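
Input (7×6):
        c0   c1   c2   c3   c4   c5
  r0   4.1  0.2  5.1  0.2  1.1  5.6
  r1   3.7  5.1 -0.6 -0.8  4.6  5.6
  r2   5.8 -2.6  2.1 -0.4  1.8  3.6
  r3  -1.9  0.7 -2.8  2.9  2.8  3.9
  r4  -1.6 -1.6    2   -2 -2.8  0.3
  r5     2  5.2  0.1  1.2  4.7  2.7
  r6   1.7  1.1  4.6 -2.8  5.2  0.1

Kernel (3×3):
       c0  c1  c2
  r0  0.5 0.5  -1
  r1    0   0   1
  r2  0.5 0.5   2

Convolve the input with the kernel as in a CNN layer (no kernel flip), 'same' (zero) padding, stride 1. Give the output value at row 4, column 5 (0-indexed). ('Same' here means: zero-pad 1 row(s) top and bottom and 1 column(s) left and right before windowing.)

7.05

The receptive field on the zero-padded input at this output position is [2.8 3.9 0 / -2.8 0.3 0 / 4.7 2.7 0]. Elementwise product with the kernel and sum: 2.8·0.5 + 3.9·0.5 + 0·-1 + 0·1 + 4.7·0.5 + 2.7·0.5 + 0·2.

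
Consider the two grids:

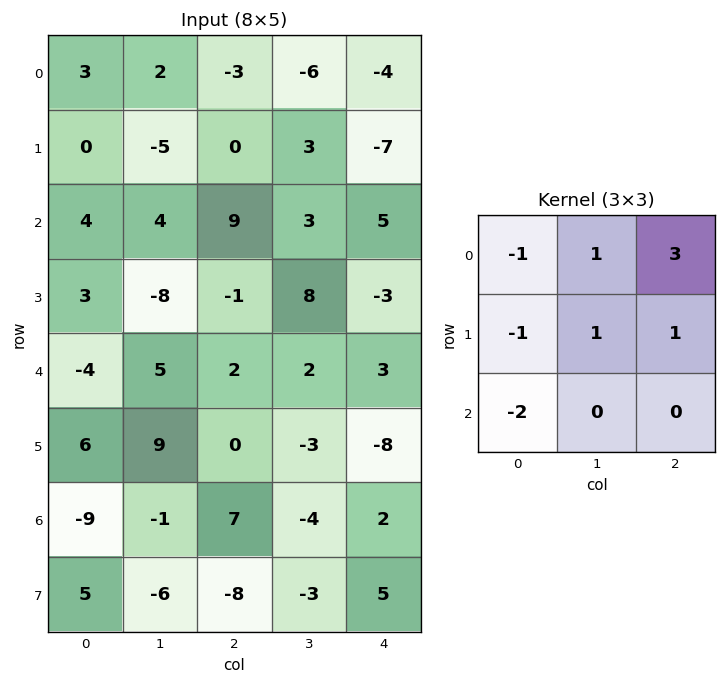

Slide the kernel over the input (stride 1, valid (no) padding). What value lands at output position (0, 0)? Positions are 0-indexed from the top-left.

-23

The receptive field on the input at this output position is [3 2 -3 / 0 -5 0 / 4 4 9]. Elementwise product with the kernel and sum: 3·-1 + 2·1 + -3·3 + 0·-1 + -5·1 + 0·1 + 4·-2.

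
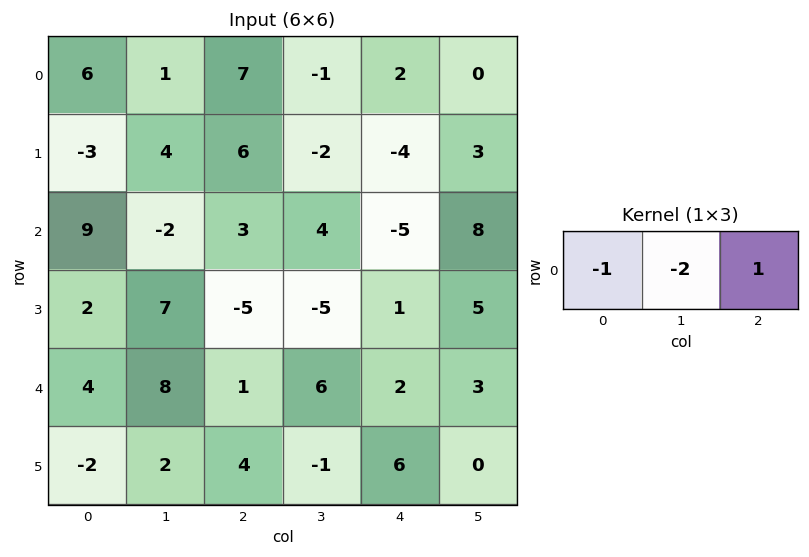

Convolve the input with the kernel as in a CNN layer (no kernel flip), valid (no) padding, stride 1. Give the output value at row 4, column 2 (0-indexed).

-11

The receptive field on the input at this output position is [1 6 2]. Elementwise product with the kernel and sum: 1·-1 + 6·-2 + 2·1.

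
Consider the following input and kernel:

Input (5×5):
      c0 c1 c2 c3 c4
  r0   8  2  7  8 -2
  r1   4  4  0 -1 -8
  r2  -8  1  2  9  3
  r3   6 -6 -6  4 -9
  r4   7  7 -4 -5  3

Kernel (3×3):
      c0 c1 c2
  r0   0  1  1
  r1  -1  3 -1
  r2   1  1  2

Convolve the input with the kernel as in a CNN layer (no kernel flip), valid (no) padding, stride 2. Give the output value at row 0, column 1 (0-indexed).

The receptive field on the input at this output position is [7 8 -2 / 0 -1 -8 / 2 9 3]. Elementwise product with the kernel and sum: 8·1 + -2·1 + 0·-1 + -1·3 + -8·-1 + 2·1 + 9·1 + 3·2.

28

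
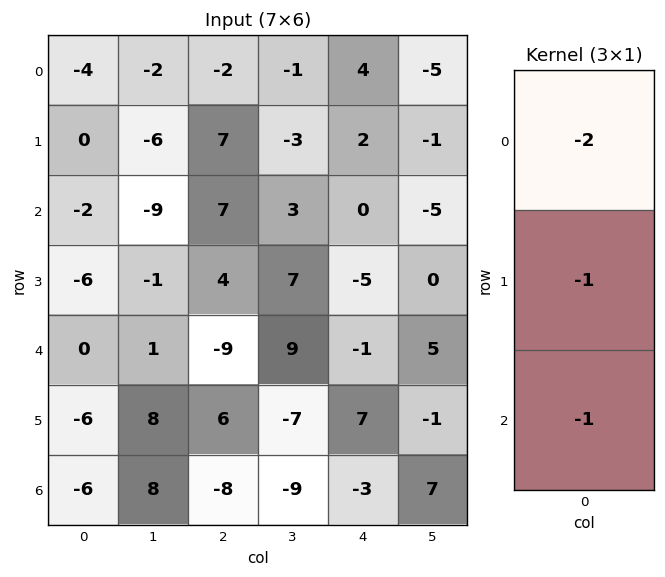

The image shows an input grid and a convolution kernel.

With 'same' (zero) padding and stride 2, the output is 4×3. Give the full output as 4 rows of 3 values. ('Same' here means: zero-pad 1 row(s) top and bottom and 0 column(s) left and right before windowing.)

4 -5 -6
8 -25 1
18 -5 4
18 -4 -11

Output[0,0]: The receptive field on the zero-padded input at this output position is [0 / -4 / 0]. Elementwise product with the kernel and sum: 0·-2 + -4·-1 + 0·-1.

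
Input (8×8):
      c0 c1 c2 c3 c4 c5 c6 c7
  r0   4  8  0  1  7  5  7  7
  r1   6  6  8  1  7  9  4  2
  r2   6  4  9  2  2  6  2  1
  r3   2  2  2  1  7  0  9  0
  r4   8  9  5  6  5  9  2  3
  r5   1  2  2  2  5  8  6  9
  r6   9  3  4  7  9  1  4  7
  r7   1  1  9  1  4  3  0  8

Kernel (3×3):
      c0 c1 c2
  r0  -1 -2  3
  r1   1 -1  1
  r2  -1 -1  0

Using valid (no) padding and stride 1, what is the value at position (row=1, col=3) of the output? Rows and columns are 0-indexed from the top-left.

The receptive field on the input at this output position is [1 7 9 / 2 2 6 / 1 7 0]. Elementwise product with the kernel and sum: 1·-1 + 7·-2 + 9·3 + 2·1 + 2·-1 + 6·1 + 1·-1 + 7·-1.

10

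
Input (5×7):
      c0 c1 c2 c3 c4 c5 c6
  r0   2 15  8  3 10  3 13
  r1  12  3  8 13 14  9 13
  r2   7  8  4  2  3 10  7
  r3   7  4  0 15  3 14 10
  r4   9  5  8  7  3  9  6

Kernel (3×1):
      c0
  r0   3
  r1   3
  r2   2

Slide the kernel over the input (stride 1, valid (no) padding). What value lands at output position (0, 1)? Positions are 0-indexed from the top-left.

The receptive field on the input at this output position is [15 / 3 / 8]. Elementwise product with the kernel and sum: 15·3 + 3·3 + 8·2.

70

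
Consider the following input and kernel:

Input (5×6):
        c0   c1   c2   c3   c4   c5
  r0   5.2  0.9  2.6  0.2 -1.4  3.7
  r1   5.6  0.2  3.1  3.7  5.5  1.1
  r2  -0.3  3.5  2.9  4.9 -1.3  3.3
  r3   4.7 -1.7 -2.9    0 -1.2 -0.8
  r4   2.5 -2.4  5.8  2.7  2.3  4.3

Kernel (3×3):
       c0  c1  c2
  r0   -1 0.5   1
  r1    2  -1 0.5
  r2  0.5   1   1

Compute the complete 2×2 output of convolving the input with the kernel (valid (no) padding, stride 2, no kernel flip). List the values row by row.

Output[0,0]: The receptive field on the input at this output position is [5.2 0.9 2.6 / 5.6 0.2 3.1 / -0.3 3.5 2.9]. Elementwise product with the kernel and sum: 5.2·-1 + 0.9·0.5 + 2.6·1 + 5.6·2 + 0.2·-1 + 3.1·0.5 + -0.3·0.5 + 3.5·1 + 2.9·1.

16.65 6.4
19.25 -0.25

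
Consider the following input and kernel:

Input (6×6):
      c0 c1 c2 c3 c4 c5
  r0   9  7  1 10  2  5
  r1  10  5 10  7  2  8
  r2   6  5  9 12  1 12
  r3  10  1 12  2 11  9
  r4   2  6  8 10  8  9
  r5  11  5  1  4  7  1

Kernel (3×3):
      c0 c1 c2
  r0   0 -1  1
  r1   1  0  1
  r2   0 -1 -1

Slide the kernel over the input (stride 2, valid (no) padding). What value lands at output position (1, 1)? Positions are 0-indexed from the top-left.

The receptive field on the input at this output position is [9 12 1 / 12 2 11 / 8 10 8]. Elementwise product with the kernel and sum: 12·-1 + 1·1 + 12·1 + 11·1 + 10·-1 + 8·-1.

-6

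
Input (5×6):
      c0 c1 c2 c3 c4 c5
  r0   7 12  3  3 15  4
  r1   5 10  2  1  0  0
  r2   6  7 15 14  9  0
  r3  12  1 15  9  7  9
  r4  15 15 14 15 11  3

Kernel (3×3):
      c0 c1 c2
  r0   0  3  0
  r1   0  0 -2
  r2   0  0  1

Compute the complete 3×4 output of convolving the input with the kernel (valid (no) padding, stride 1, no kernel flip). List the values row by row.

Output[0,0]: The receptive field on the input at this output position is [7 12 3 / 5 10 2 / 6 7 15]. Elementwise product with the kernel and sum: 12·3 + 2·-2 + 15·1.

47 21 18 45
15 -13 -8 9
5 42 39 12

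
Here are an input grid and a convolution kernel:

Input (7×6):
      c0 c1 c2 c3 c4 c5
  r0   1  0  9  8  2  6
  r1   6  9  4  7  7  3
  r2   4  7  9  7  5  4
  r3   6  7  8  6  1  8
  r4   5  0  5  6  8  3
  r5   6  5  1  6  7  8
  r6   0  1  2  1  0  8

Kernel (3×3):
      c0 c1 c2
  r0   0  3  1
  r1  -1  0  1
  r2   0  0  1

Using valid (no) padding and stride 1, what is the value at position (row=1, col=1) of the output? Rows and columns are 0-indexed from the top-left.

The receptive field on the input at this output position is [9 4 7 / 7 9 7 / 7 8 6]. Elementwise product with the kernel and sum: 4·3 + 7·1 + 7·-1 + 7·1 + 6·1.

25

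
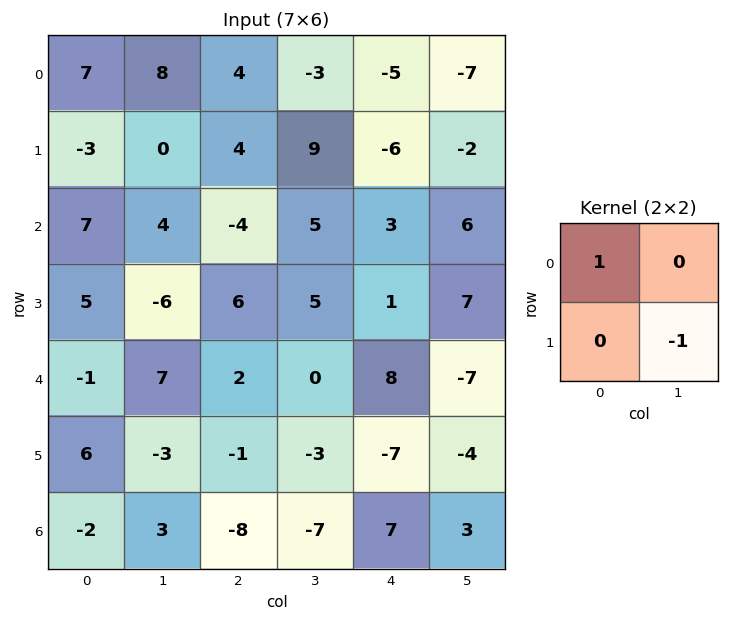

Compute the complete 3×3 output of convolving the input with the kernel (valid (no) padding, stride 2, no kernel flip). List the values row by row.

7 -5 -3
13 -9 -4
2 5 12

Output[0,0]: The receptive field on the input at this output position is [7 8 / -3 0]. Elementwise product with the kernel and sum: 7·1 + 0·-1.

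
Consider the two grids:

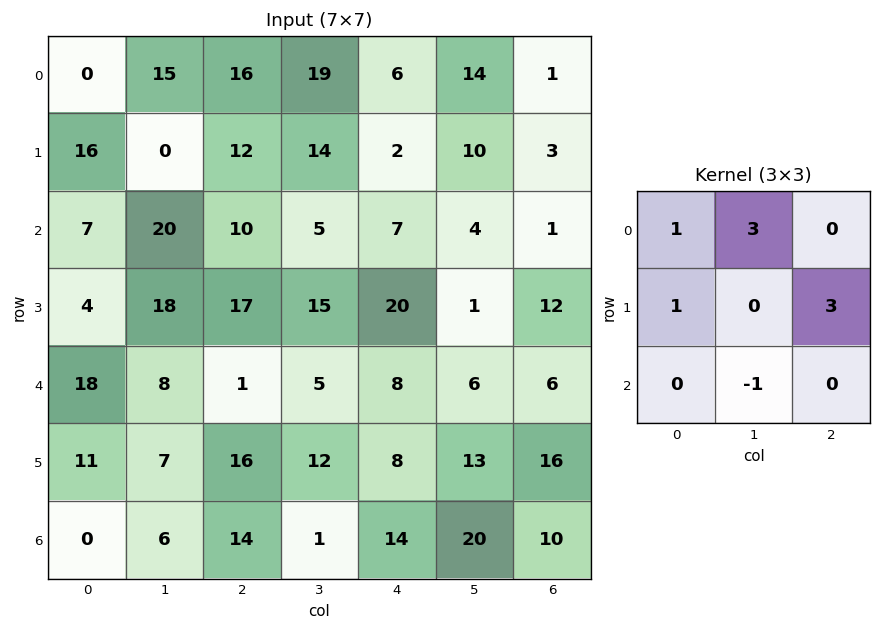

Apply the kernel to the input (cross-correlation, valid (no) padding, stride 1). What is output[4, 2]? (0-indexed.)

The receptive field on the input at this output position is [1 5 8 / 16 12 8 / 14 1 14]. Elementwise product with the kernel and sum: 1·1 + 5·3 + 16·1 + 8·3 + 1·-1.

55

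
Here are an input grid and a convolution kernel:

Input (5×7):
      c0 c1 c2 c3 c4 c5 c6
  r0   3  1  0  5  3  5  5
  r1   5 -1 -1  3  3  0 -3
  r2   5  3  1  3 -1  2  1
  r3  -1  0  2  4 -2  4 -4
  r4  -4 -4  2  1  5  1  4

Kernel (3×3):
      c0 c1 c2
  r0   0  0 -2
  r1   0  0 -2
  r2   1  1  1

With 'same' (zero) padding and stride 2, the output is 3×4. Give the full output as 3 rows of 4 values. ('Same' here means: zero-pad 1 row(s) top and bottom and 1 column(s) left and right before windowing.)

Output[0,0]: The receptive field on the zero-padded input at this output position is [0 0 0 / 0 3 1 / 0 5 -1]. Elementwise product with the kernel and sum: 0·-2 + 1·-2 + 0·1 + 5·1 + -1·1.

2 -9 -4 -3
-5 -6 2 0
8 -10 -10 0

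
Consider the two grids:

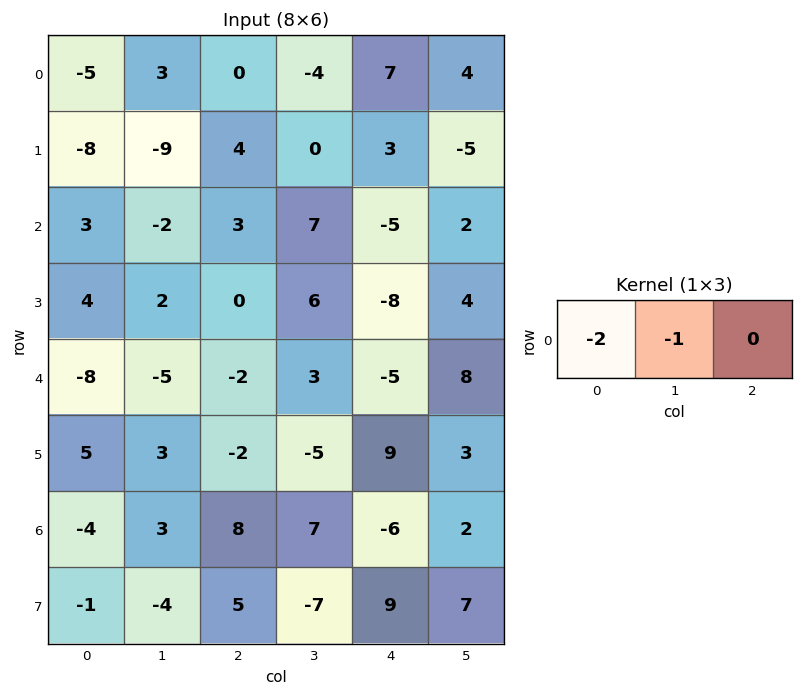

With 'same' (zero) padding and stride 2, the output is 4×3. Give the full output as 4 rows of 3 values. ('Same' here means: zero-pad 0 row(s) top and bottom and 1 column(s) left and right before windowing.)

5 -6 1
-3 1 -9
8 12 -1
4 -14 -8

Output[0,0]: The receptive field on the zero-padded input at this output position is [0 -5 3]. Elementwise product with the kernel and sum: 0·-2 + -5·-1.
Output[0,1]: The receptive field on the zero-padded input at this output position is [3 0 -4]. Elementwise product with the kernel and sum: 3·-2 + 0·-1.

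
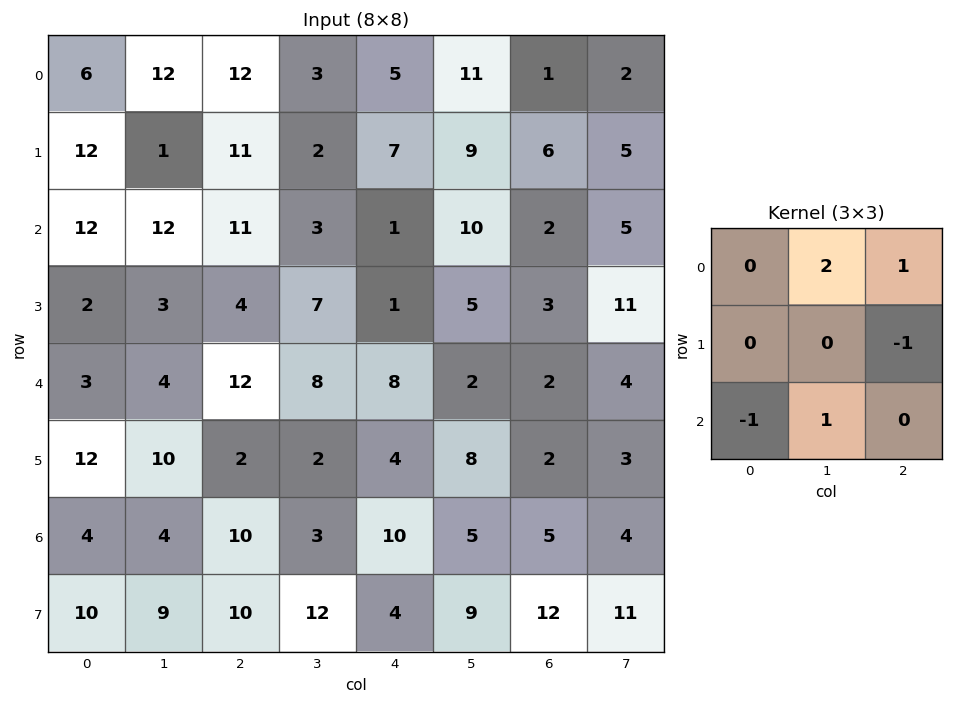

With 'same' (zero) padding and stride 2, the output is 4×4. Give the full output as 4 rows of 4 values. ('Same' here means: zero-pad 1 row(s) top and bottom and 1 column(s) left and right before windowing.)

0 7 -6 -5
15 22 7 10
15 -1 7 7
40 4 3 6

Output[0,0]: The receptive field on the zero-padded input at this output position is [0 0 0 / 0 6 12 / 0 12 1]. Elementwise product with the kernel and sum: 0·2 + 0·1 + 12·-1 + 0·-1 + 12·1.
Output[0,1]: The receptive field on the zero-padded input at this output position is [0 0 0 / 12 12 3 / 1 11 2]. Elementwise product with the kernel and sum: 0·2 + 0·1 + 3·-1 + 1·-1 + 11·1.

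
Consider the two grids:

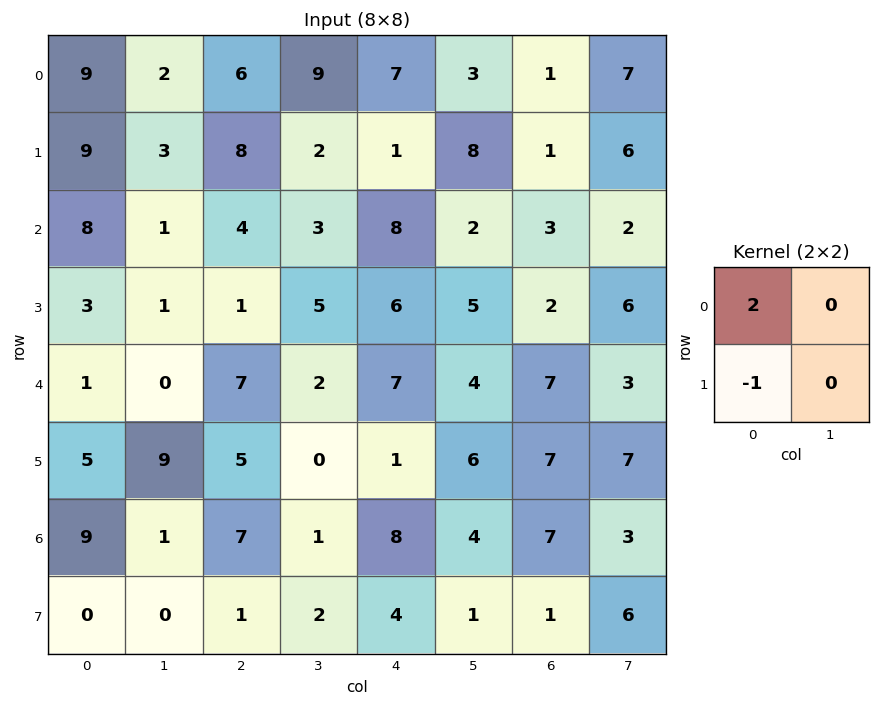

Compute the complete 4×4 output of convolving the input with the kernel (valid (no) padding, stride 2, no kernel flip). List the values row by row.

Output[0,0]: The receptive field on the input at this output position is [9 2 / 9 3]. Elementwise product with the kernel and sum: 9·2 + 9·-1.
Output[0,1]: The receptive field on the input at this output position is [6 9 / 8 2]. Elementwise product with the kernel and sum: 6·2 + 8·-1.

9 4 13 1
13 7 10 4
-3 9 13 7
18 13 12 13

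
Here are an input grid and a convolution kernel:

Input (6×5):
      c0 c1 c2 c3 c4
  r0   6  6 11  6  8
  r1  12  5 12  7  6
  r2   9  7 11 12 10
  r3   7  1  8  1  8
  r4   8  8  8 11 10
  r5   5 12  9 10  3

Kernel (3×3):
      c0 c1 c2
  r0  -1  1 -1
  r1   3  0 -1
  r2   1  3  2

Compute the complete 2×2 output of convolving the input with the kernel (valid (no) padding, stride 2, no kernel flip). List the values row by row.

Output[0,0]: The receptive field on the input at this output position is [6 6 11 / 12 5 12 / 9 7 11]. Elementwise product with the kernel and sum: 6·-1 + 6·1 + 11·-1 + 12·3 + 12·-1 + 9·1 + 7·3 + 11·2.
Output[0,1]: The receptive field on the input at this output position is [11 6 8 / 12 7 6 / 11 12 10]. Elementwise product with the kernel and sum: 11·-1 + 6·1 + 8·-1 + 12·3 + 6·-1 + 11·1 + 12·3 + 10·2.

65 84
48 68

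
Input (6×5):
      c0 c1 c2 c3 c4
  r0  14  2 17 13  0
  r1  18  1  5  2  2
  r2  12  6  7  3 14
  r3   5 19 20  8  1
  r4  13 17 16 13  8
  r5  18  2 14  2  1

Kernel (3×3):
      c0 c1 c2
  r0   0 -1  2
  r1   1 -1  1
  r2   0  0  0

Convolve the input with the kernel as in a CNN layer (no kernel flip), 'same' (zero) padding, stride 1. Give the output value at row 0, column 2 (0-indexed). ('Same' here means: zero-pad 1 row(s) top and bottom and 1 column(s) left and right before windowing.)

-2

The receptive field on the zero-padded input at this output position is [0 0 0 / 2 17 13 / 1 5 2]. Elementwise product with the kernel and sum: 0·-1 + 0·2 + 2·1 + 17·-1 + 13·1.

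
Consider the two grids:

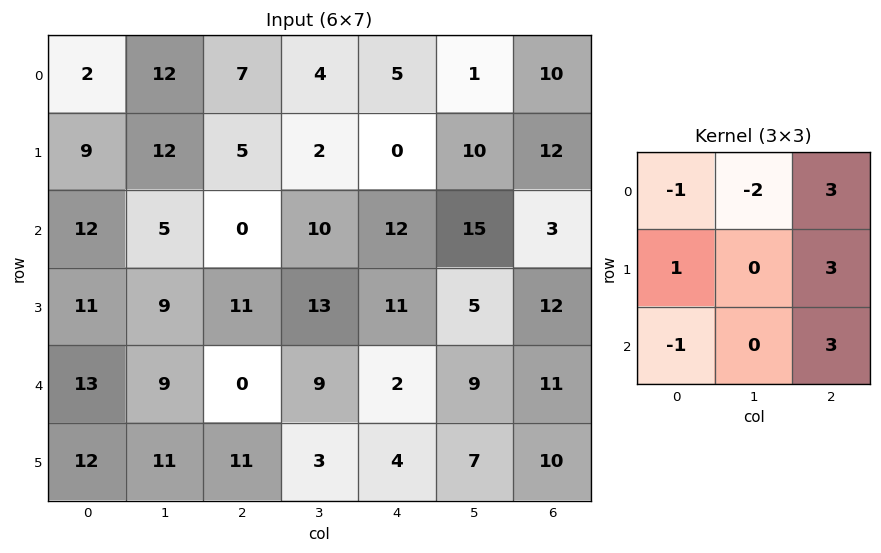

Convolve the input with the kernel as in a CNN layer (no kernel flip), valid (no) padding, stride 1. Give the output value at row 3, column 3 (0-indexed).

The receptive field on the input at this output position is [13 11 5 / 9 2 9 / 3 4 7]. Elementwise product with the kernel and sum: 13·-1 + 11·-2 + 5·3 + 9·1 + 9·3 + 3·-1 + 7·3.

34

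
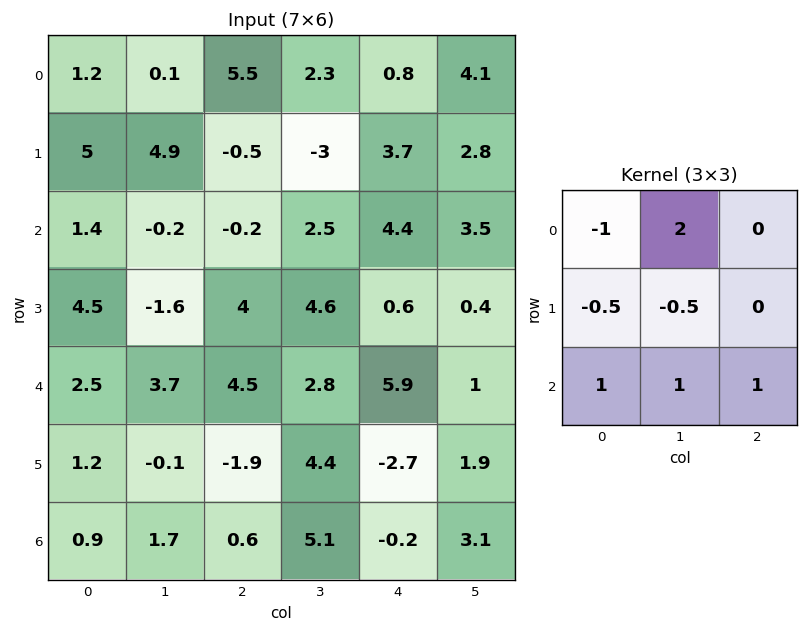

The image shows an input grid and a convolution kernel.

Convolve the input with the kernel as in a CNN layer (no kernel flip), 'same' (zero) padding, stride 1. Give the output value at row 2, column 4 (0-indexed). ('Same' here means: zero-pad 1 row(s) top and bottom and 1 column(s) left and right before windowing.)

12.55

The receptive field on the zero-padded input at this output position is [-3 3.7 2.8 / 2.5 4.4 3.5 / 4.6 0.6 0.4]. Elementwise product with the kernel and sum: -3·-1 + 3.7·2 + 2.5·-0.5 + 4.4·-0.5 + 4.6·1 + 0.6·1 + 0.4·1.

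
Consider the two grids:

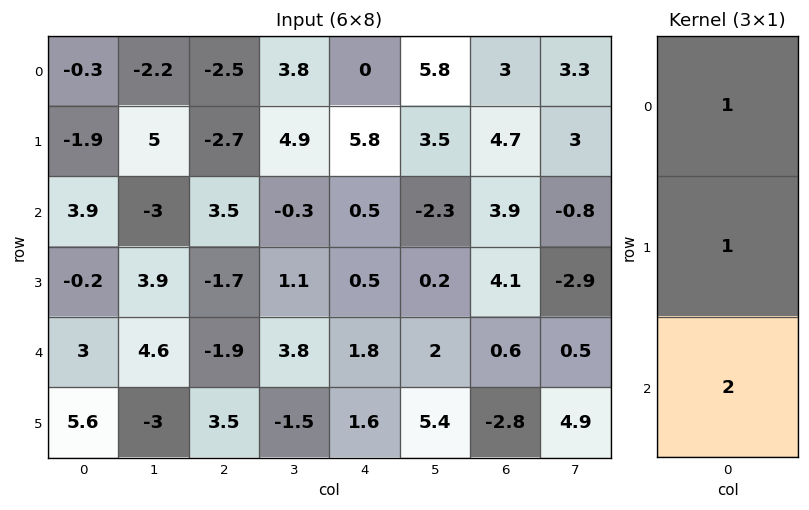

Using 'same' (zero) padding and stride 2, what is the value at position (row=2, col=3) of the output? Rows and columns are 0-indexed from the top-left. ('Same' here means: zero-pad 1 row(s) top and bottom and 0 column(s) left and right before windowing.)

-0.9

The receptive field on the zero-padded input at this output position is [4.1 / 0.6 / -2.8]. Elementwise product with the kernel and sum: 4.1·1 + 0.6·1 + -2.8·2.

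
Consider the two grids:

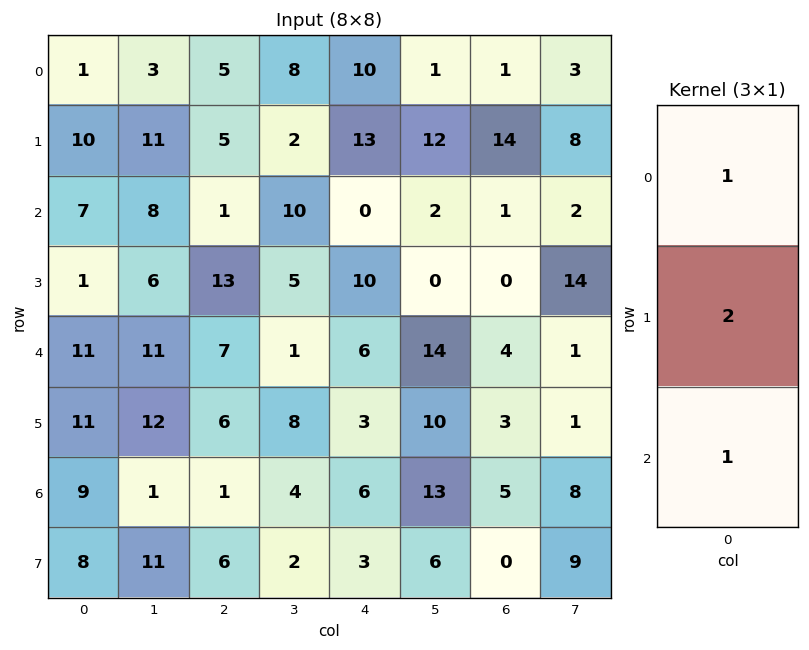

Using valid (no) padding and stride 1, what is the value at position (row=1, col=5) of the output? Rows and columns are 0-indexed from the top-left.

16

The receptive field on the input at this output position is [12 / 2 / 0]. Elementwise product with the kernel and sum: 12·1 + 2·2 + 0·1.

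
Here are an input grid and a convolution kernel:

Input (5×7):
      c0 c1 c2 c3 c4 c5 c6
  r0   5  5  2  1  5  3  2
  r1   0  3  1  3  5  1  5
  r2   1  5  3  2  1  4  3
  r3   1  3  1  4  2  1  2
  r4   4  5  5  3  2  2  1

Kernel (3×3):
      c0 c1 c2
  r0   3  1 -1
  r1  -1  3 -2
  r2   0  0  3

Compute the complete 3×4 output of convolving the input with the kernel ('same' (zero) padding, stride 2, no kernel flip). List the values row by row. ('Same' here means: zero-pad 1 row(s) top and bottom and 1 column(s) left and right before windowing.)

Output[0,0]: The receptive field on the zero-padded input at this output position is [0 0 0 / 0 5 5 / 0 0 3]. Elementwise product with the kernel and sum: 0·3 + 0·1 + 0·-1 + 0·-1 + 5·3 + 5·-2 + 3·3.
Output[0,1]: The receptive field on the zero-padded input at this output position is [0 0 0 / 5 2 1 / 3 1 3]. Elementwise product with the kernel and sum: 0·3 + 0·1 + 0·-1 + 5·-1 + 2·3 + 1·-2 + 3·3.

14 8 11 3
-1 19 9 13
0 10 12 6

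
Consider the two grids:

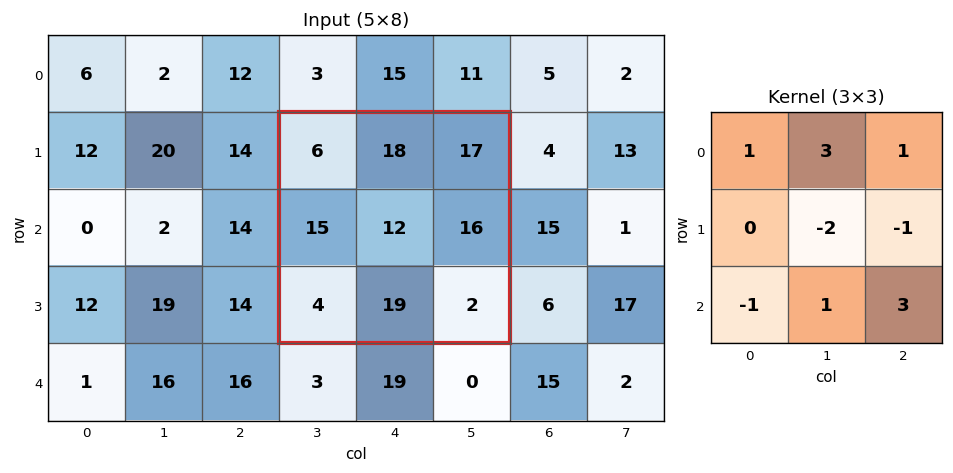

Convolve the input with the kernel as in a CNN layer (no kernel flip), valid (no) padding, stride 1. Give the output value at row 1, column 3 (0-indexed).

The receptive field on the input at this output position is [6 18 17 / 15 12 16 / 4 19 2]. Elementwise product with the kernel and sum: 6·1 + 18·3 + 17·1 + 12·-2 + 16·-1 + 4·-1 + 19·1 + 2·3.

58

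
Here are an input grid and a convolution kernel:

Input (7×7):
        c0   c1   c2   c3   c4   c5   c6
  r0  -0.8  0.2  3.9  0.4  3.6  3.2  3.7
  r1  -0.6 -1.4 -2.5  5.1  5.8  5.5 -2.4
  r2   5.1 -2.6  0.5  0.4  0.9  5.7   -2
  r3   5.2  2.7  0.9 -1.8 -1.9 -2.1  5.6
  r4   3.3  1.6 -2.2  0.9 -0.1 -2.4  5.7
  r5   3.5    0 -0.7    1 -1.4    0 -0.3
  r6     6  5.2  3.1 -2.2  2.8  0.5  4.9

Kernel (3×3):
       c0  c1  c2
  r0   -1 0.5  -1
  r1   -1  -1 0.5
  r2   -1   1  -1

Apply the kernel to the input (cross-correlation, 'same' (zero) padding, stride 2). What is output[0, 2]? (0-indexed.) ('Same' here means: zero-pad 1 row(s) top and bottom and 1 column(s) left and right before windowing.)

The receptive field on the zero-padded input at this output position is [0 0 0 / 0.4 3.6 3.2 / 5.1 5.8 5.5]. Elementwise product with the kernel and sum: 0·-1 + 0·0.5 + 0·-1 + 0.4·-1 + 3.6·-1 + 3.2·0.5 + 5.1·-1 + 5.8·1 + 5.5·-1.

-7.2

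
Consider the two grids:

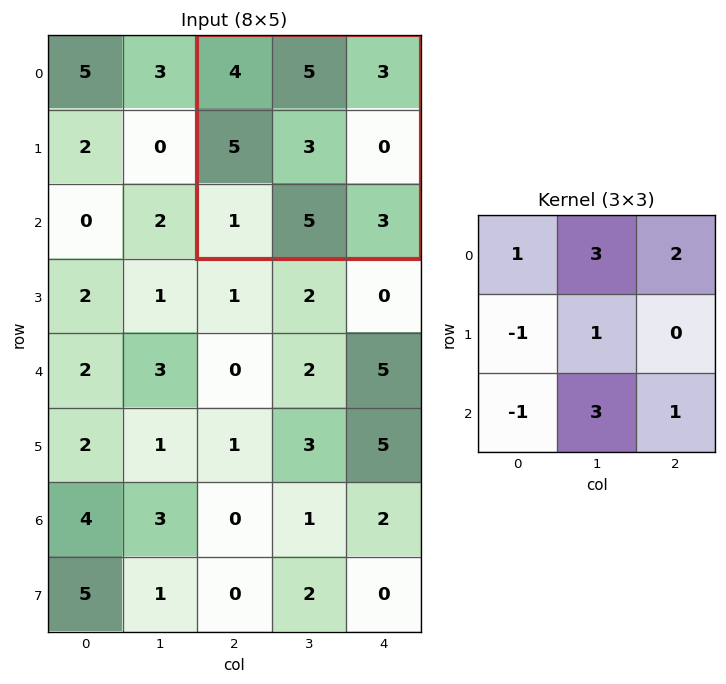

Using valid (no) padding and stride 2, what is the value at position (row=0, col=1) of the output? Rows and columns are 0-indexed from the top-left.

40

The receptive field on the input at this output position is [4 5 3 / 5 3 0 / 1 5 3]. Elementwise product with the kernel and sum: 4·1 + 5·3 + 3·2 + 5·-1 + 3·1 + 1·-1 + 5·3 + 3·1.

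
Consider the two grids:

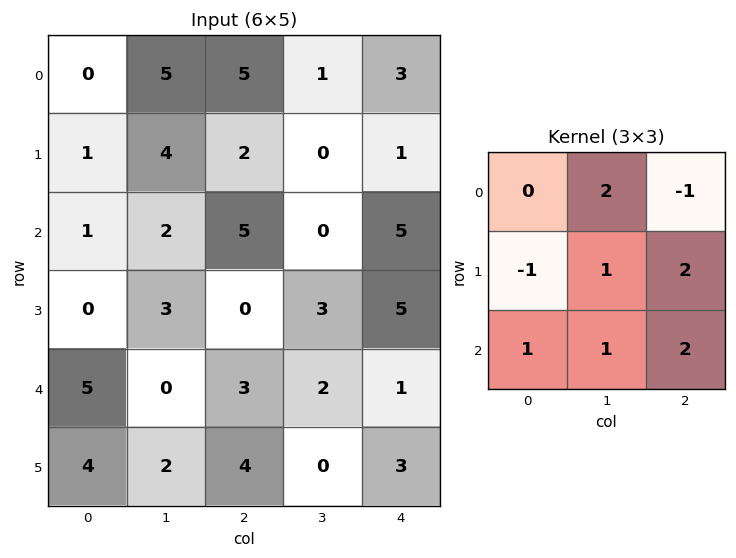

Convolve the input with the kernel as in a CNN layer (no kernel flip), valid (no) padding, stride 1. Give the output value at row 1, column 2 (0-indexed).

17

The receptive field on the input at this output position is [2 0 1 / 5 0 5 / 0 3 5]. Elementwise product with the kernel and sum: 0·2 + 1·-1 + 5·-1 + 0·1 + 5·2 + 0·1 + 3·1 + 5·2.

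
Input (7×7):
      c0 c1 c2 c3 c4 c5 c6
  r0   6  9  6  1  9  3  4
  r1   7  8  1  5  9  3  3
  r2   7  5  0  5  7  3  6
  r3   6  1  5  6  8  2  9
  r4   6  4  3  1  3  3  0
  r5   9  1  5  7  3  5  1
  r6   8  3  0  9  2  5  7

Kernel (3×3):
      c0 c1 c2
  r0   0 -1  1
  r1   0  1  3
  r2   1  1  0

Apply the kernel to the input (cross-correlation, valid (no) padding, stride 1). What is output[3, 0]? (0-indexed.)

27

The receptive field on the input at this output position is [6 1 5 / 6 4 3 / 9 1 5]. Elementwise product with the kernel and sum: 1·-1 + 5·1 + 4·1 + 3·3 + 9·1 + 1·1.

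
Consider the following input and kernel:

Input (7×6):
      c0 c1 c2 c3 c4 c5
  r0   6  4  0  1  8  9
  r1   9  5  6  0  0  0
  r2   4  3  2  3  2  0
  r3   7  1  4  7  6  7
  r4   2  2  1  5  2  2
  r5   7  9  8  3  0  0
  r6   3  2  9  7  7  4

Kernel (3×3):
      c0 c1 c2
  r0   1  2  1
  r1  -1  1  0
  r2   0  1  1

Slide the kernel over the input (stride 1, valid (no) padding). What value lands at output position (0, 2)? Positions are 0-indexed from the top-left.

The receptive field on the input at this output position is [0 1 8 / 6 0 0 / 2 3 2]. Elementwise product with the kernel and sum: 0·1 + 1·2 + 8·1 + 6·-1 + 0·1 + 3·1 + 2·1.

9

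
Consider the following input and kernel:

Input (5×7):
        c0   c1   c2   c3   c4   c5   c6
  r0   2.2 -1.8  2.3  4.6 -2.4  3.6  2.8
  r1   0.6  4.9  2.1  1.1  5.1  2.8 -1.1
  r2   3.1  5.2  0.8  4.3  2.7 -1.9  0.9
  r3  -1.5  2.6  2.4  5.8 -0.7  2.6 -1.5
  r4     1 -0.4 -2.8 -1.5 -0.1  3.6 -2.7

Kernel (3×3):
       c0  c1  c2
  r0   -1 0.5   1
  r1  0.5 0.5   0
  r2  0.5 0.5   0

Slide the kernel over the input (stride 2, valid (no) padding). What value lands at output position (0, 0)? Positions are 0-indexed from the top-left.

The receptive field on the input at this output position is [2.2 -1.8 2.3 / 0.6 4.9 2.1 / 3.1 5.2 0.8]. Elementwise product with the kernel and sum: 2.2·-1 + -1.8·0.5 + 2.3·1 + 0.6·0.5 + 4.9·0.5 + 3.1·0.5 + 5.2·0.5.

6.1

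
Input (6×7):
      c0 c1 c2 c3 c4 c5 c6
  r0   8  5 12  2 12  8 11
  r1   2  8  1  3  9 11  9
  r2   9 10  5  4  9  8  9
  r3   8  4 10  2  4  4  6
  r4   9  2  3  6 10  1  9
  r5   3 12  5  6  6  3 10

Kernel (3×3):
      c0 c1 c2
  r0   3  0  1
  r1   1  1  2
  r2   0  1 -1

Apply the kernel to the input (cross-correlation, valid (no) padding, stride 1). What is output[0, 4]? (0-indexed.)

84

The receptive field on the input at this output position is [12 8 11 / 9 11 9 / 9 8 9]. Elementwise product with the kernel and sum: 12·3 + 11·1 + 9·1 + 11·1 + 9·2 + 8·1 + 9·-1.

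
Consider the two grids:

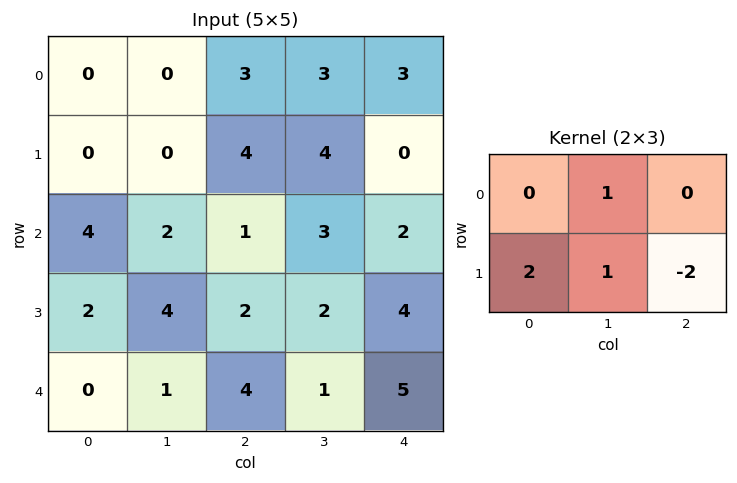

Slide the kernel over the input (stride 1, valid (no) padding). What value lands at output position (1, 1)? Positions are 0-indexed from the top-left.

The receptive field on the input at this output position is [0 4 4 / 2 1 3]. Elementwise product with the kernel and sum: 4·1 + 2·2 + 1·1 + 3·-2.

3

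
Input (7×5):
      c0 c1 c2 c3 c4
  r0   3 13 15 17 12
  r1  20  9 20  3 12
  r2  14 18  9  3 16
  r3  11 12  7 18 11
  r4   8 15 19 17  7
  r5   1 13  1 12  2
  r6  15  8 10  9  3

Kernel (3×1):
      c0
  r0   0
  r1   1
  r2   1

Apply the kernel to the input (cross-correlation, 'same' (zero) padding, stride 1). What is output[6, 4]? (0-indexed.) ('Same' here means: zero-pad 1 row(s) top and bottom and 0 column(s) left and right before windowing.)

The receptive field on the zero-padded input at this output position is [2 / 3 / 0]. Elementwise product with the kernel and sum: 3·1 + 0·1.

3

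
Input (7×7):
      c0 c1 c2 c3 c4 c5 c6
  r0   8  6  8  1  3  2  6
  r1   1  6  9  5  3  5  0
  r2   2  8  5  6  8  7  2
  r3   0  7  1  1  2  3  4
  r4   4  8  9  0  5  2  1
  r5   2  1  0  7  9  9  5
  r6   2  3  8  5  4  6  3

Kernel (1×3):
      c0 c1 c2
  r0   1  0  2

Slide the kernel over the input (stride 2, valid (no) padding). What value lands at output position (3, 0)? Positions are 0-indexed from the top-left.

18

The receptive field on the input at this output position is [2 3 8]. Elementwise product with the kernel and sum: 2·1 + 8·2.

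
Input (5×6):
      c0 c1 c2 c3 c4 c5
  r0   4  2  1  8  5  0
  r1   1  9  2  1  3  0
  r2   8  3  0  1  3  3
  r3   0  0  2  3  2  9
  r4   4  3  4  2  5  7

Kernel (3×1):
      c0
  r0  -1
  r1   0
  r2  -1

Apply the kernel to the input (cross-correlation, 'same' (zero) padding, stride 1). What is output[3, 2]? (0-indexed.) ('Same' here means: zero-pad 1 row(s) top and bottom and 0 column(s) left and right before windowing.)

The receptive field on the zero-padded input at this output position is [0 / 2 / 4]. Elementwise product with the kernel and sum: 0·-1 + 4·-1.

-4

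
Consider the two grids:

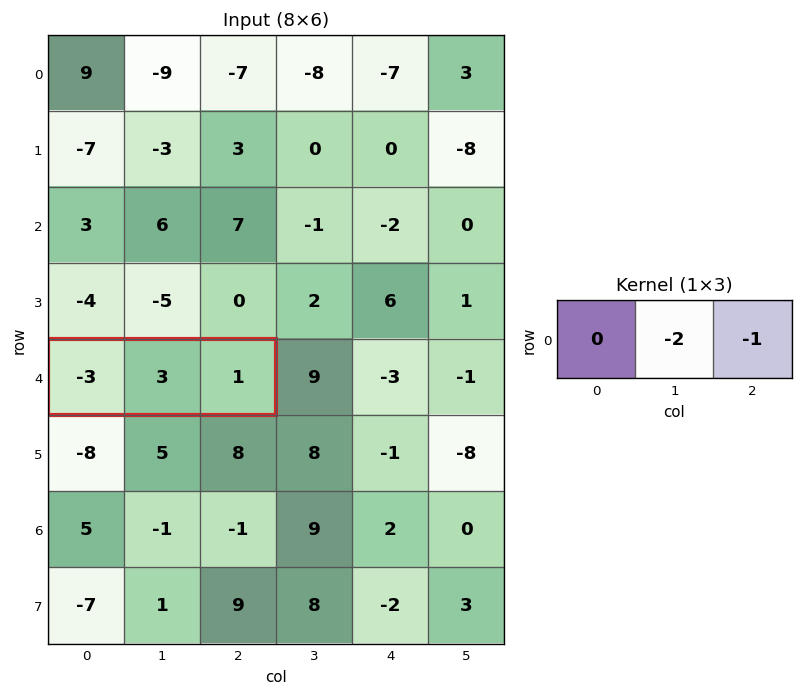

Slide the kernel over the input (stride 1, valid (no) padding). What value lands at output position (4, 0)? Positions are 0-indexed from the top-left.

-7

The receptive field on the input at this output position is [-3 3 1]. Elementwise product with the kernel and sum: 3·-2 + 1·-1.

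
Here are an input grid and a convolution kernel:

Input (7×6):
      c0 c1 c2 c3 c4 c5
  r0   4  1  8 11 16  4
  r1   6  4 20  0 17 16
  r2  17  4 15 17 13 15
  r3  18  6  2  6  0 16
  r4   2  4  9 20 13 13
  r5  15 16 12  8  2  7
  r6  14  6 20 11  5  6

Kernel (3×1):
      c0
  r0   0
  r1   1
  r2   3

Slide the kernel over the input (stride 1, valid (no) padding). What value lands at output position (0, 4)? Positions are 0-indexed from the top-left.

The receptive field on the input at this output position is [16 / 17 / 13]. Elementwise product with the kernel and sum: 17·1 + 13·3.

56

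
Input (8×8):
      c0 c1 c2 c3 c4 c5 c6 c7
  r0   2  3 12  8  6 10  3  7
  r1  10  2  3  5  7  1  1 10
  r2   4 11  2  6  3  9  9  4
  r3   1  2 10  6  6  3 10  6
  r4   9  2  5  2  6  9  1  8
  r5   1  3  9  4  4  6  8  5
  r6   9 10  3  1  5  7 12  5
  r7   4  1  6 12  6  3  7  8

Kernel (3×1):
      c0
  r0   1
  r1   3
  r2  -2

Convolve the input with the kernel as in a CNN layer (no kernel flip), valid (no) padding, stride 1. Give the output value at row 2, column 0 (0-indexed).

-11

The receptive field on the input at this output position is [4 / 1 / 9]. Elementwise product with the kernel and sum: 4·1 + 1·3 + 9·-2.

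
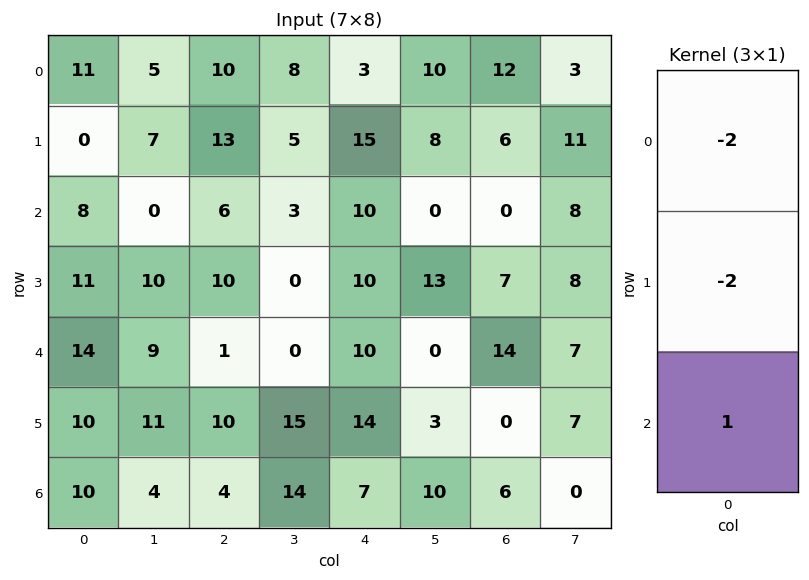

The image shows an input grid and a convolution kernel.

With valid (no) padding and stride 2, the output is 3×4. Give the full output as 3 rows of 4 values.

-14 -40 -26 -36
-24 -31 -30 0
-38 -18 -41 -22

Output[0,0]: The receptive field on the input at this output position is [11 / 0 / 8]. Elementwise product with the kernel and sum: 11·-2 + 0·-2 + 8·1.
Output[0,1]: The receptive field on the input at this output position is [10 / 13 / 6]. Elementwise product with the kernel and sum: 10·-2 + 13·-2 + 6·1.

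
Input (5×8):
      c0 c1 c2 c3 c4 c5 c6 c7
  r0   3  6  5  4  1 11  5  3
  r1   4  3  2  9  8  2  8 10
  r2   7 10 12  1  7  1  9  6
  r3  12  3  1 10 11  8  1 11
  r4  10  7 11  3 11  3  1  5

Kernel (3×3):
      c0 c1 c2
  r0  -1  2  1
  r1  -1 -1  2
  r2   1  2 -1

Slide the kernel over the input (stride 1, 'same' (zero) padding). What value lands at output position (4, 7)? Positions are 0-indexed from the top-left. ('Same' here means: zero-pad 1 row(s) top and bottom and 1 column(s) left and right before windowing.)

The receptive field on the zero-padded input at this output position is [1 11 0 / 1 5 0 / 0 0 0]. Elementwise product with the kernel and sum: 1·-1 + 11·2 + 0·1 + 1·-1 + 5·-1 + 0·2 + 0·1 + 0·2 + 0·-1.

15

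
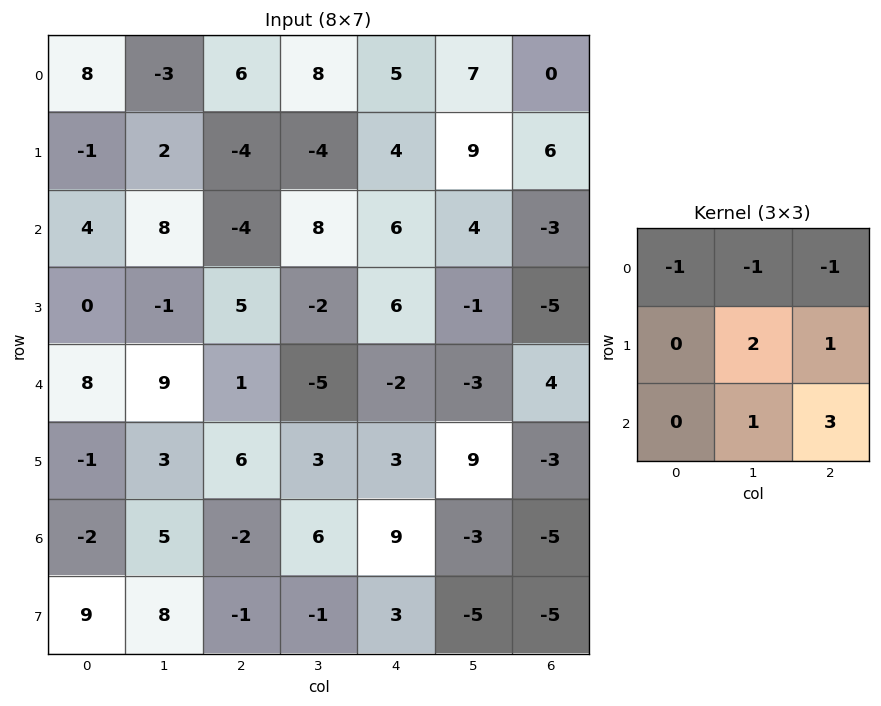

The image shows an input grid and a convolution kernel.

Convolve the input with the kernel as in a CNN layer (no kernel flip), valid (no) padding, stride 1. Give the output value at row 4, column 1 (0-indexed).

26

The receptive field on the input at this output position is [9 1 -5 / 3 6 3 / 5 -2 6]. Elementwise product with the kernel and sum: 9·-1 + 1·-1 + -5·-1 + 6·2 + 3·1 + -2·1 + 6·3.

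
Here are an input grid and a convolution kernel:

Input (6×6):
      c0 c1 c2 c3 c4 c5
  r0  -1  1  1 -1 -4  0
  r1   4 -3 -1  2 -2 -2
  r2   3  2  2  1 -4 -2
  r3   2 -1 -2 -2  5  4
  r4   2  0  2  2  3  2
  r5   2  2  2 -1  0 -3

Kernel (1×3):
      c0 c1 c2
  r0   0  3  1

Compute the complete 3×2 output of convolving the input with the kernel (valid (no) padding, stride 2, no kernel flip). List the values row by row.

4 -7
8 -1
2 9

Output[0,0]: The receptive field on the input at this output position is [-1 1 1]. Elementwise product with the kernel and sum: 1·3 + 1·1.
Output[0,1]: The receptive field on the input at this output position is [1 -1 -4]. Elementwise product with the kernel and sum: -1·3 + -4·1.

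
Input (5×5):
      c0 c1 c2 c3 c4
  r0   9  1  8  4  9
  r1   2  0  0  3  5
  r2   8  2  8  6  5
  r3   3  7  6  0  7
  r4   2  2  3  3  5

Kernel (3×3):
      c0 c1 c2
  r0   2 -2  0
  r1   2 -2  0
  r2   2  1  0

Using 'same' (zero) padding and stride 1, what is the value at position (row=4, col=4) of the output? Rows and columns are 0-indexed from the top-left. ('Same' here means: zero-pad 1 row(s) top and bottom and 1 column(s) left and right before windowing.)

-18

The receptive field on the zero-padded input at this output position is [0 7 0 / 3 5 0 / 0 0 0]. Elementwise product with the kernel and sum: 0·2 + 7·-2 + 3·2 + 5·-2 + 0·2 + 0·1.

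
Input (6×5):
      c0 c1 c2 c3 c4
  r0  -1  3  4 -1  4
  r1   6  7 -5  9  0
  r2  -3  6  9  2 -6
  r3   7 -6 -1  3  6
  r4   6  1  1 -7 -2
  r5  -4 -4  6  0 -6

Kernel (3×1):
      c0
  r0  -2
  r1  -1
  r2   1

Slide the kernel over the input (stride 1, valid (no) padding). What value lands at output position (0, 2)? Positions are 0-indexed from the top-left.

6

The receptive field on the input at this output position is [4 / -5 / 9]. Elementwise product with the kernel and sum: 4·-2 + -5·-1 + 9·1.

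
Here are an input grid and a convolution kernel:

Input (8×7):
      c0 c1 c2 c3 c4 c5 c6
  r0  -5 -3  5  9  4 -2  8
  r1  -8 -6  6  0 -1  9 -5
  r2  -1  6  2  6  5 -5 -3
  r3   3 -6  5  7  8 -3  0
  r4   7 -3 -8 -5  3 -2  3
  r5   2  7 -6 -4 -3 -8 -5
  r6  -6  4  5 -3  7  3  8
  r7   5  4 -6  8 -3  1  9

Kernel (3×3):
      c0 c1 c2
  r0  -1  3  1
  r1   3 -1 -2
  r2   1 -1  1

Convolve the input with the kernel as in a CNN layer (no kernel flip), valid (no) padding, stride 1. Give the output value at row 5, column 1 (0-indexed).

The receptive field on the input at this output position is [7 -6 -4 / 4 5 -3 / 4 -6 8]. Elementwise product with the kernel and sum: 7·-1 + -6·3 + -4·1 + 4·3 + 5·-1 + -3·-2 + 4·1 + -6·-1 + 8·1.

2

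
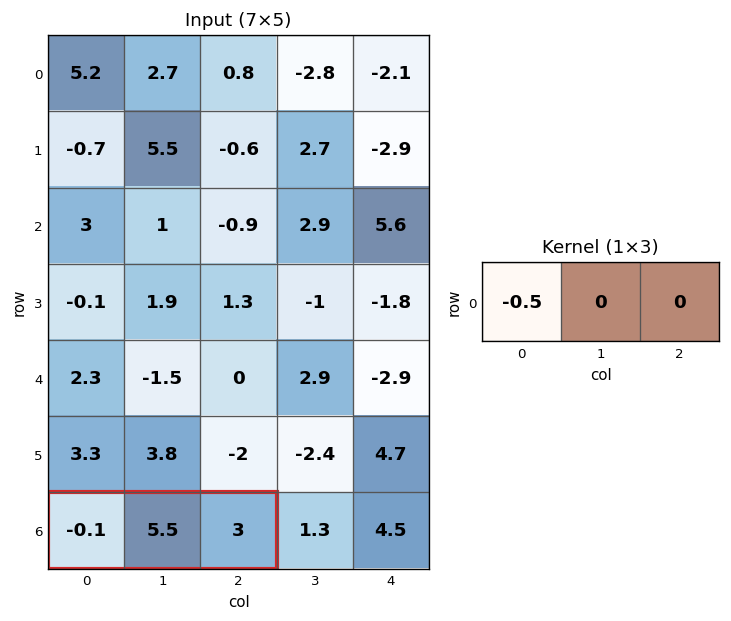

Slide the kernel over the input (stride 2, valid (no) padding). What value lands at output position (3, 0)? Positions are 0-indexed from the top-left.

The receptive field on the input at this output position is [-0.1 5.5 3]. Elementwise product with the kernel and sum: -0.1·-0.5.

0.05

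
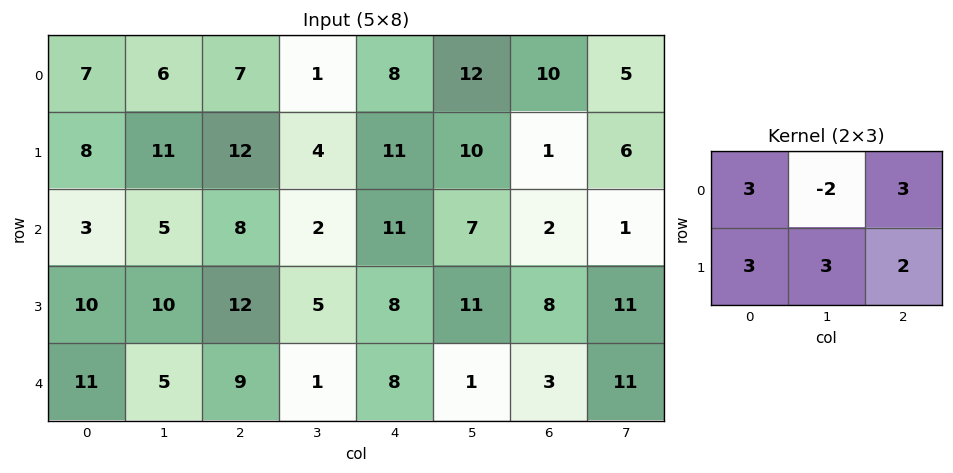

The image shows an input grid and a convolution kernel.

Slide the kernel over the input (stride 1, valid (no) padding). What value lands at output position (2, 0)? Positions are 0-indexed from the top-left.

107

The receptive field on the input at this output position is [3 5 8 / 10 10 12]. Elementwise product with the kernel and sum: 3·3 + 5·-2 + 8·3 + 10·3 + 10·3 + 12·2.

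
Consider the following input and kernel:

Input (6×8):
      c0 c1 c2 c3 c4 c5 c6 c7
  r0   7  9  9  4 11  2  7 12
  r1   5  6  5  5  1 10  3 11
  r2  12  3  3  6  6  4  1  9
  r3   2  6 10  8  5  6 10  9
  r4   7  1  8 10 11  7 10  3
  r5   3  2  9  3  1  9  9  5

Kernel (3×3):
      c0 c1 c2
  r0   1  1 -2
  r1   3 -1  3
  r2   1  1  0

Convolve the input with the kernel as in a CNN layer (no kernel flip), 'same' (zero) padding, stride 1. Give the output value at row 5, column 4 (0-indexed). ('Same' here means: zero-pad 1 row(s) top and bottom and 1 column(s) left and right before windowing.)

The receptive field on the zero-padded input at this output position is [10 11 7 / 3 1 9 / 0 0 0]. Elementwise product with the kernel and sum: 10·1 + 11·1 + 7·-2 + 3·3 + 1·-1 + 9·3 + 0·1 + 0·1.

42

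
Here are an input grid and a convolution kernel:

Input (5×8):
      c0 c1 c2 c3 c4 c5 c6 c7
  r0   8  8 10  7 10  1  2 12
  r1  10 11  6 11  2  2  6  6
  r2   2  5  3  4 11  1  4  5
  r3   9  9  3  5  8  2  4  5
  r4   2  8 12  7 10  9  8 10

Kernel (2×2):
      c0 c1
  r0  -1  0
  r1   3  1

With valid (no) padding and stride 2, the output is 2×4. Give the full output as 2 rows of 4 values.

33 19 -2 22
34 11 15 13

Output[0,0]: The receptive field on the input at this output position is [8 8 / 10 11]. Elementwise product with the kernel and sum: 8·-1 + 10·3 + 11·1.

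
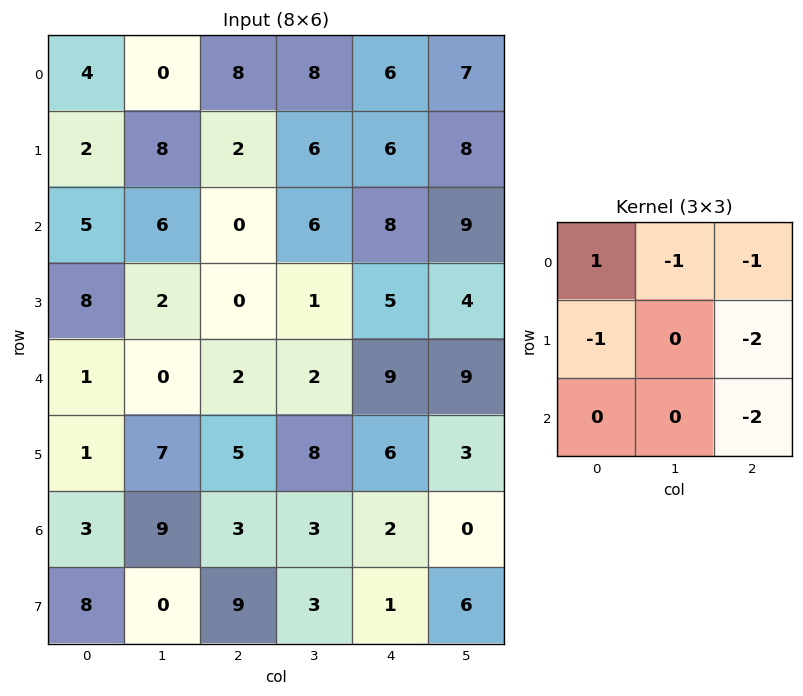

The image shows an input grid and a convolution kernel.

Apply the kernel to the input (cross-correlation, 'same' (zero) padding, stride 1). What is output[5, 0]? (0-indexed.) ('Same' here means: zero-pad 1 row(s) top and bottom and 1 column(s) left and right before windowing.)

-33

The receptive field on the zero-padded input at this output position is [0 1 0 / 0 1 7 / 0 3 9]. Elementwise product with the kernel and sum: 0·1 + 1·-1 + 0·-1 + 0·-1 + 7·-2 + 9·-2.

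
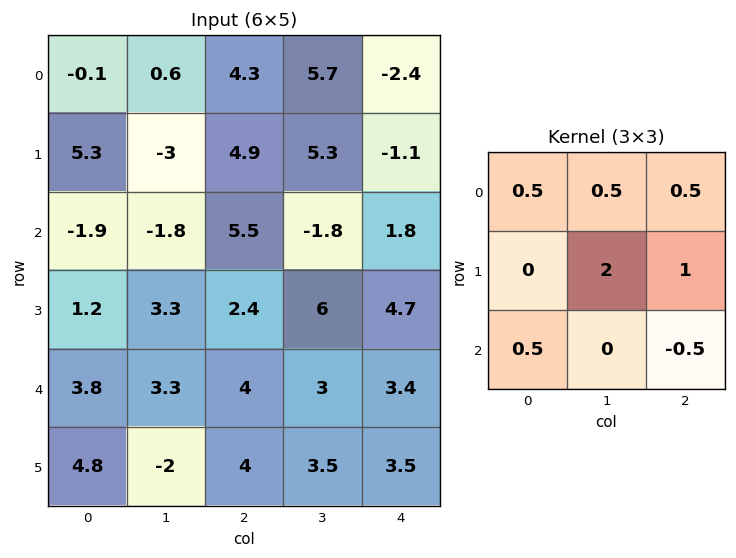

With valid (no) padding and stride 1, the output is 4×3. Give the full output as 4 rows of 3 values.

Output[0,0]: The receptive field on the input at this output position is [-0.1 0.6 4.3 / 5.3 -3 4.9 / -1.9 -1.8 5.5]. Elementwise product with the kernel and sum: -0.1·0.5 + 0.6·0.5 + 4.3·0.5 + -3·2 + 4.9·1 + -1.9·0.5 + 5.5·-0.5.

-2.4 20.4 15.15
4.9 11.45 1.6
9.8 11.9 19.75
14.45 14.1 16.2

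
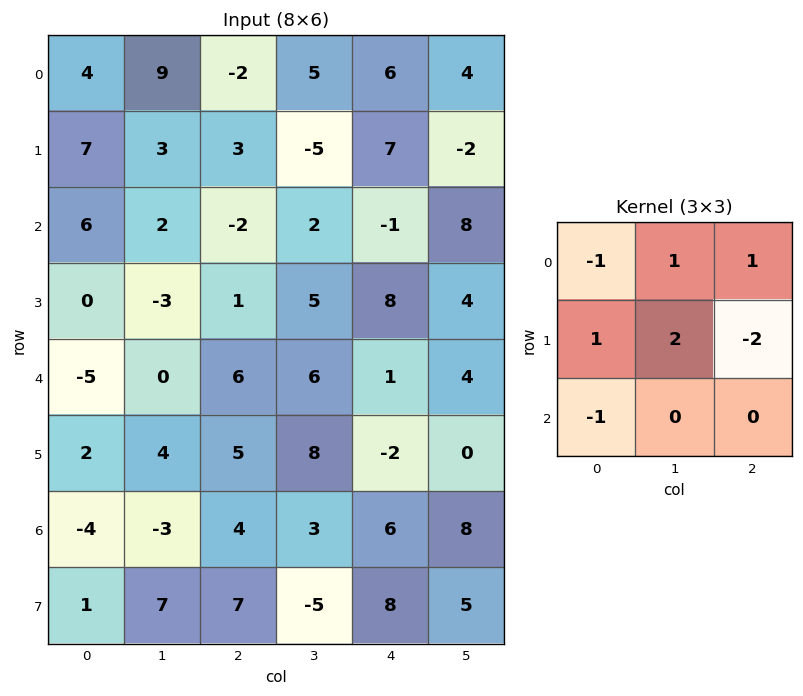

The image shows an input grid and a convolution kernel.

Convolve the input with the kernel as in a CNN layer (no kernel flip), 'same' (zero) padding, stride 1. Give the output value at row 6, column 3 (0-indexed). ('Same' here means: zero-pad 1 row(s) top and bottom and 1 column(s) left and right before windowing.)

-8

The receptive field on the zero-padded input at this output position is [5 8 -2 / 4 3 6 / 7 -5 8]. Elementwise product with the kernel and sum: 5·-1 + 8·1 + -2·1 + 4·1 + 3·2 + 6·-2 + 7·-1.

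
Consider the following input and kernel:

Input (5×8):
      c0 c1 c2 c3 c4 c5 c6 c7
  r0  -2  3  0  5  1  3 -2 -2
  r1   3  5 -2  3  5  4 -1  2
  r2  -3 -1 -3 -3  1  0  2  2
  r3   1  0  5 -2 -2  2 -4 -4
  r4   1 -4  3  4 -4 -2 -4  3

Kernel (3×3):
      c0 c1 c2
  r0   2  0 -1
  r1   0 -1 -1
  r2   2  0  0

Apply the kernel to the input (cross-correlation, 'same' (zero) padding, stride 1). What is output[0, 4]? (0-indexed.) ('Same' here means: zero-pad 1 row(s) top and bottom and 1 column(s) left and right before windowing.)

2

The receptive field on the zero-padded input at this output position is [0 0 0 / 5 1 3 / 3 5 4]. Elementwise product with the kernel and sum: 0·2 + 0·-1 + 1·-1 + 3·-1 + 3·2.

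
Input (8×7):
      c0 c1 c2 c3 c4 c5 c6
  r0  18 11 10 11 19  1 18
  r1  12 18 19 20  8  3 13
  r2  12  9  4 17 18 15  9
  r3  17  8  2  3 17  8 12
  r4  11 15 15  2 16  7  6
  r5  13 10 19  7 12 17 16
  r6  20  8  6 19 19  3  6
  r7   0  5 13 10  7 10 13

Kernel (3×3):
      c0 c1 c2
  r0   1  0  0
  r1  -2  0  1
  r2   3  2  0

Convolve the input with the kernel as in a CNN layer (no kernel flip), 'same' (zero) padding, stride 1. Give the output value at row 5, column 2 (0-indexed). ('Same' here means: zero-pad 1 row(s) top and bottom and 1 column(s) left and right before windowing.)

38

The receptive field on the zero-padded input at this output position is [15 15 2 / 10 19 7 / 8 6 19]. Elementwise product with the kernel and sum: 15·1 + 10·-2 + 7·1 + 8·3 + 6·2.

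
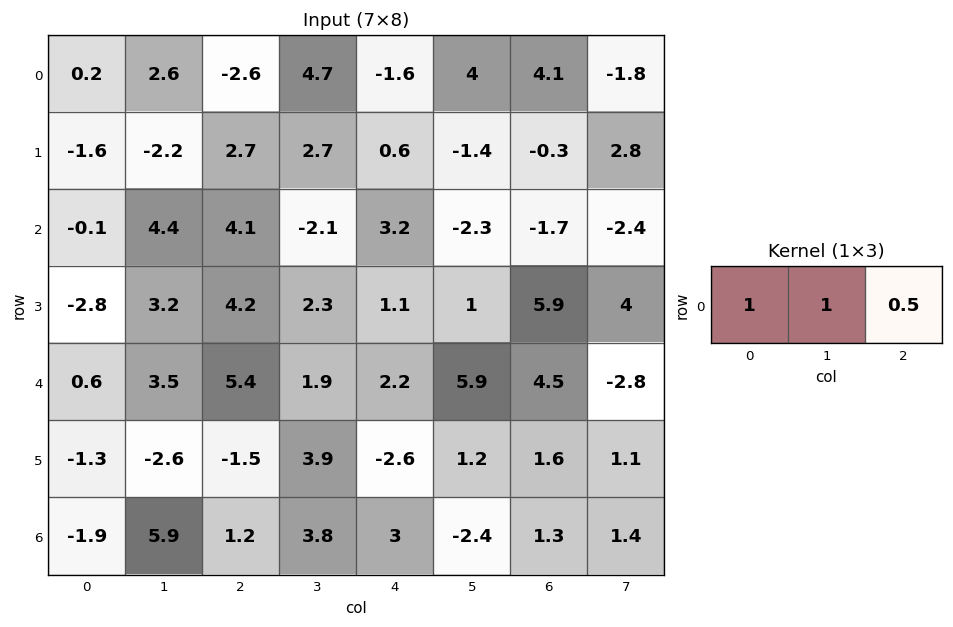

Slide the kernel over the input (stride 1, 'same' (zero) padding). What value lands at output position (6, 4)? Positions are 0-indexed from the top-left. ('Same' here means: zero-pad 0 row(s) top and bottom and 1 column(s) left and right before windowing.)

The receptive field on the zero-padded input at this output position is [3.8 3 -2.4]. Elementwise product with the kernel and sum: 3.8·1 + 3·1 + -2.4·0.5.

5.6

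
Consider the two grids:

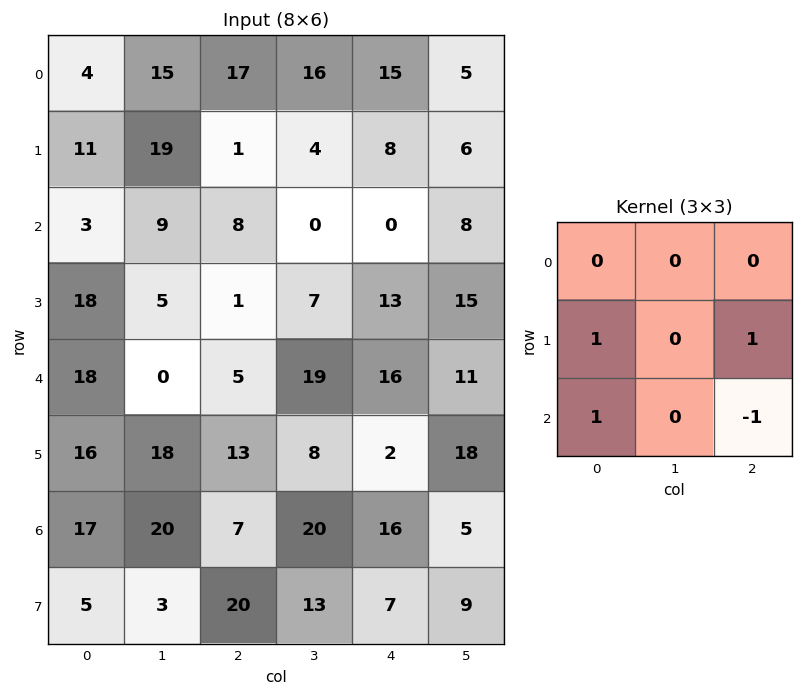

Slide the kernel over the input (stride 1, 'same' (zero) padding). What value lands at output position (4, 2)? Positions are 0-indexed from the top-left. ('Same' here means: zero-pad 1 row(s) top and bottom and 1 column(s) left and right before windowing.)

The receptive field on the zero-padded input at this output position is [5 1 7 / 0 5 19 / 18 13 8]. Elementwise product with the kernel and sum: 0·1 + 19·1 + 18·1 + 8·-1.

29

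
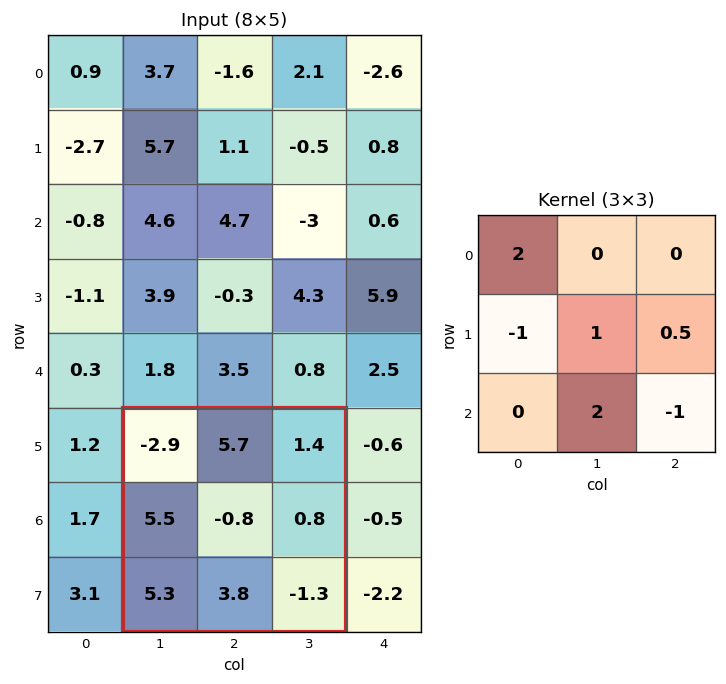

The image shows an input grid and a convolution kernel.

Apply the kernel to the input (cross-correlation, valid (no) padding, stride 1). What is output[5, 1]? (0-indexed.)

-2.8

The receptive field on the input at this output position is [-2.9 5.7 1.4 / 5.5 -0.8 0.8 / 5.3 3.8 -1.3]. Elementwise product with the kernel and sum: -2.9·2 + 5.5·-1 + -0.8·1 + 0.8·0.5 + 3.8·2 + -1.3·-1.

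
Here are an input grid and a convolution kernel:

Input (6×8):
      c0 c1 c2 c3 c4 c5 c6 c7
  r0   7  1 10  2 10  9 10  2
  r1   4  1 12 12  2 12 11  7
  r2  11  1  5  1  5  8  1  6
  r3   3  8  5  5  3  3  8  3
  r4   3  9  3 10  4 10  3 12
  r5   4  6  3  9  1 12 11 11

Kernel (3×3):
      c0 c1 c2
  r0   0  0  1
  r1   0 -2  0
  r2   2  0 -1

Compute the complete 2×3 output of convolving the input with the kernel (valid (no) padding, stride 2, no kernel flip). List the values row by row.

Output[0,0]: The receptive field on the input at this output position is [7 1 10 / 4 1 12 / 11 1 5]. Elementwise product with the kernel and sum: 10·1 + 1·-2 + 11·2 + 5·-1.
Output[0,1]: The receptive field on the input at this output position is [10 2 10 / 12 12 2 / 5 1 5]. Elementwise product with the kernel and sum: 10·1 + 12·-2 + 5·2 + 5·-1.

25 -9 -5
-8 -3 0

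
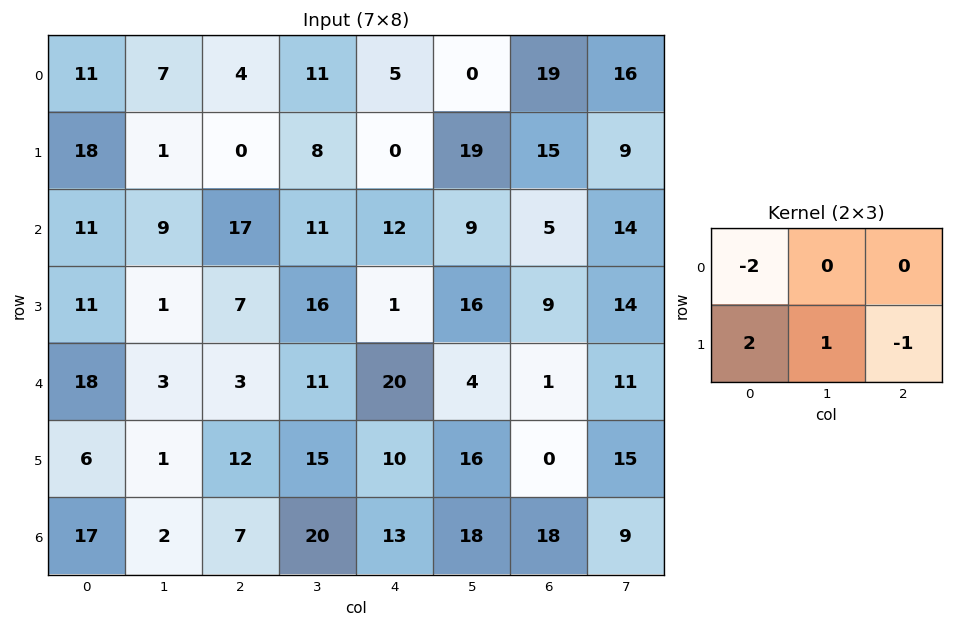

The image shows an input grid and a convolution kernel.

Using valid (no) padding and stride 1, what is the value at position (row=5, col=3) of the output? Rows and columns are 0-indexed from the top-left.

The receptive field on the input at this output position is [15 10 16 / 20 13 18]. Elementwise product with the kernel and sum: 15·-2 + 20·2 + 13·1 + 18·-1.

5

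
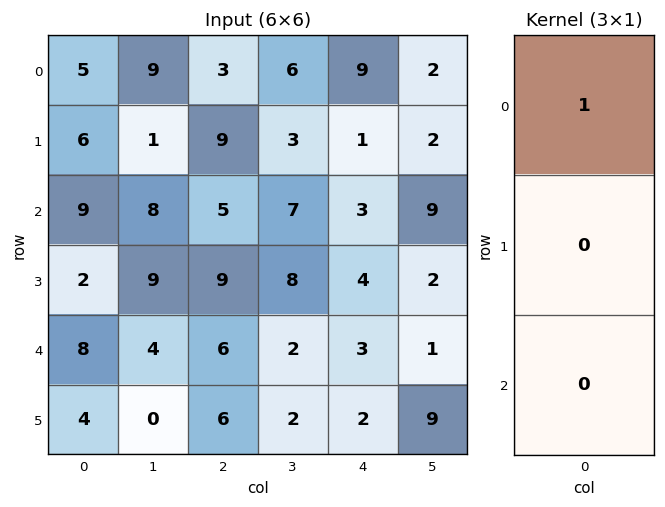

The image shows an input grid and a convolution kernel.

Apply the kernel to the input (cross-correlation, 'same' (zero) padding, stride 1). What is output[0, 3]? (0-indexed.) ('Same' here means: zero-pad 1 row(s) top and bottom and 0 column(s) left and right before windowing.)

0

The receptive field on the zero-padded input at this output position is [0 / 6 / 3]. Elementwise product with the kernel and sum: 0·1.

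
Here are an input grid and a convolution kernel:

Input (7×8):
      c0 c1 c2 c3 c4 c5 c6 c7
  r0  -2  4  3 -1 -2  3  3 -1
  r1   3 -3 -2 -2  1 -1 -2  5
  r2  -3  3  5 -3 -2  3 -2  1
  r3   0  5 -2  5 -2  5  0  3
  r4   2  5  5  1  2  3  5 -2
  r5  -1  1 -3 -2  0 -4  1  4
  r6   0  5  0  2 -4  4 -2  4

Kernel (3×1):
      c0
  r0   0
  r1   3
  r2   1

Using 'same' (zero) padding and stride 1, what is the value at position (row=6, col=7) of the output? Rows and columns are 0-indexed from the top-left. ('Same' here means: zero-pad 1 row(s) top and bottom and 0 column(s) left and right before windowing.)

12

The receptive field on the zero-padded input at this output position is [4 / 4 / 0]. Elementwise product with the kernel and sum: 4·3 + 0·1.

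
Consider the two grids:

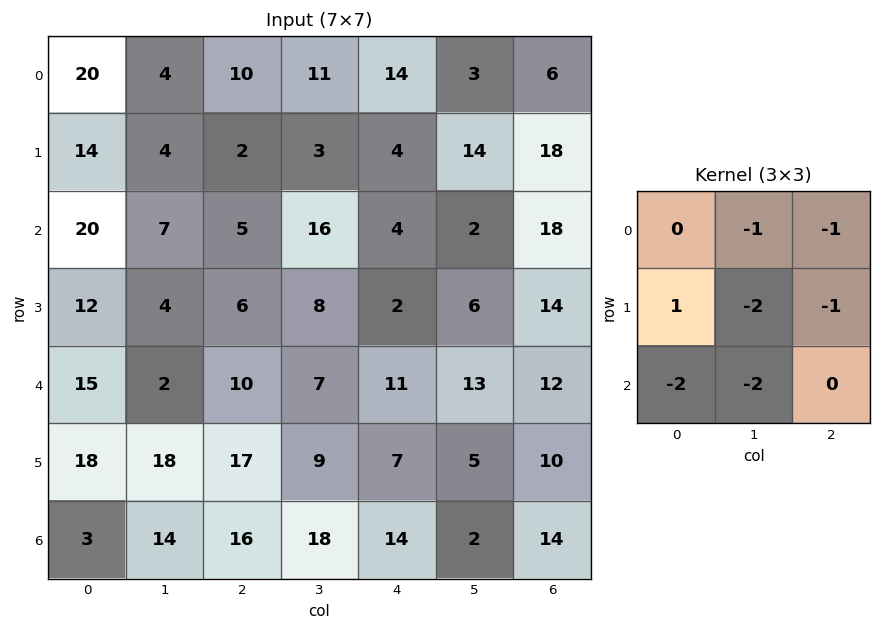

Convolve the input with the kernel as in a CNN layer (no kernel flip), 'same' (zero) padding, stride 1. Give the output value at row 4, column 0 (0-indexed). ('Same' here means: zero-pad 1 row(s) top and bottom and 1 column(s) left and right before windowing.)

The receptive field on the zero-padded input at this output position is [0 12 4 / 0 15 2 / 0 18 18]. Elementwise product with the kernel and sum: 12·-1 + 4·-1 + 0·1 + 15·-2 + 2·-1 + 0·-2 + 18·-2.

-84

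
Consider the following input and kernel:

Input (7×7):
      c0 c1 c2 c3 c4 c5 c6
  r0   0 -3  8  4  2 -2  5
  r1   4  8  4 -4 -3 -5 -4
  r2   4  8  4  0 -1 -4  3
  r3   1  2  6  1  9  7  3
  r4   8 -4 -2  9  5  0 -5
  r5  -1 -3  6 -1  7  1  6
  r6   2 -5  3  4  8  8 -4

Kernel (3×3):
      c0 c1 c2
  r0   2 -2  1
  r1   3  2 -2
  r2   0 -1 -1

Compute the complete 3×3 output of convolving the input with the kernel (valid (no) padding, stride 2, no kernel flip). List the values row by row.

Output[0,0]: The receptive field on the input at this output position is [0 -3 8 / 4 8 4 / 4 8 4]. Elementwise product with the kernel and sum: 0·2 + -3·-2 + 8·1 + 4·3 + 8·2 + 4·-2 + 8·-1 + 4·-1.

22 21 3
-3 -5 49
3 -27 12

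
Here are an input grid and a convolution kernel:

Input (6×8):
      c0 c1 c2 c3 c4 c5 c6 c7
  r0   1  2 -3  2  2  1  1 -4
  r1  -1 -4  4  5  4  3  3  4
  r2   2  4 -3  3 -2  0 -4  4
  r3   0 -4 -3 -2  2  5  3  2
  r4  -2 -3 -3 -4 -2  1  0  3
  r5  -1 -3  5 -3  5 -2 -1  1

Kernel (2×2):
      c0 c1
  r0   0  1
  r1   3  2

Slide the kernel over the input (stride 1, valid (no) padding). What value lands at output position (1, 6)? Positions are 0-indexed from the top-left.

0

The receptive field on the input at this output position is [3 4 / -4 4]. Elementwise product with the kernel and sum: 4·1 + -4·3 + 4·2.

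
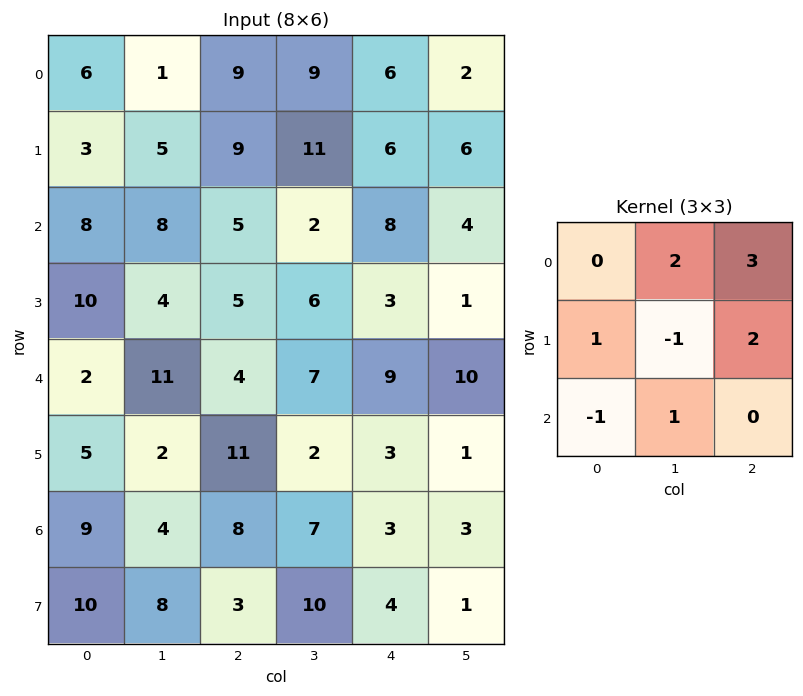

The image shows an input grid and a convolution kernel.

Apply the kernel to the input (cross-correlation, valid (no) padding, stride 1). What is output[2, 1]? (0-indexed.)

The receptive field on the input at this output position is [8 5 2 / 4 5 6 / 11 4 7]. Elementwise product with the kernel and sum: 5·2 + 2·3 + 4·1 + 5·-1 + 6·2 + 11·-1 + 4·1.

20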